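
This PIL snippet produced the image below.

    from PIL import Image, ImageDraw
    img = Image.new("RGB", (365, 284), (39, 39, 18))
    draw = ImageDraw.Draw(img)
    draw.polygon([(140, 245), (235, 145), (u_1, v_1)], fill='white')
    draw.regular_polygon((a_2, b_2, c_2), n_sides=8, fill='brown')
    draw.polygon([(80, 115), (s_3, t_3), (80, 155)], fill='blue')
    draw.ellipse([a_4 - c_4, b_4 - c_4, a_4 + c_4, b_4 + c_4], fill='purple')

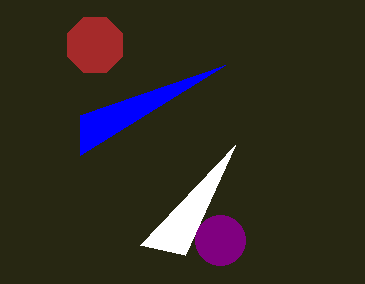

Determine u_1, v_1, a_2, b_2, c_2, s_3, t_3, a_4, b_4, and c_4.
u_1 = 185, v_1 = 255, a_2 = 95, b_2 = 45, c_2 = 30, s_3 = 225, t_3 = 65, a_4 = 220, b_4 = 240, c_4 = 25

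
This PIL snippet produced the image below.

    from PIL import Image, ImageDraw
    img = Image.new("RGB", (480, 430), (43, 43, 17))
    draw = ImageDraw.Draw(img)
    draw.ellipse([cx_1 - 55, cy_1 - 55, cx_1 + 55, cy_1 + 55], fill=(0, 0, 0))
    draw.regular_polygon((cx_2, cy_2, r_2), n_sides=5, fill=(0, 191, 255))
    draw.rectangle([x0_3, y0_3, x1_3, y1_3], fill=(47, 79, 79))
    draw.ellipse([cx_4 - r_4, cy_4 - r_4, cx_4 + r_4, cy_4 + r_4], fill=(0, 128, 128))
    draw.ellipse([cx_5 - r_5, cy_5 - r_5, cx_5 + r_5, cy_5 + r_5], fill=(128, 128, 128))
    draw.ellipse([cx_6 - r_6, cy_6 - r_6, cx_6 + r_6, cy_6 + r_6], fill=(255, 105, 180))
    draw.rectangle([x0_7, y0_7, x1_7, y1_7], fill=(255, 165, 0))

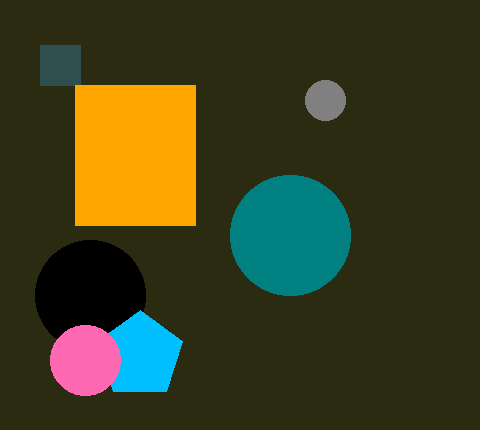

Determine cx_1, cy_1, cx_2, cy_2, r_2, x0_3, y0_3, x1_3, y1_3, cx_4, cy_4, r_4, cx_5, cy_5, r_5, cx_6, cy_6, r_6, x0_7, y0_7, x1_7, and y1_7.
cx_1 = 90
cy_1 = 295
cx_2 = 140
cy_2 = 355
r_2 = 45
x0_3 = 40
y0_3 = 45
x1_3 = 80
y1_3 = 85
cx_4 = 290
cy_4 = 235
r_4 = 60
cx_5 = 325
cy_5 = 100
r_5 = 20
cx_6 = 85
cy_6 = 360
r_6 = 35
x0_7 = 75
y0_7 = 85
x1_7 = 195
y1_7 = 225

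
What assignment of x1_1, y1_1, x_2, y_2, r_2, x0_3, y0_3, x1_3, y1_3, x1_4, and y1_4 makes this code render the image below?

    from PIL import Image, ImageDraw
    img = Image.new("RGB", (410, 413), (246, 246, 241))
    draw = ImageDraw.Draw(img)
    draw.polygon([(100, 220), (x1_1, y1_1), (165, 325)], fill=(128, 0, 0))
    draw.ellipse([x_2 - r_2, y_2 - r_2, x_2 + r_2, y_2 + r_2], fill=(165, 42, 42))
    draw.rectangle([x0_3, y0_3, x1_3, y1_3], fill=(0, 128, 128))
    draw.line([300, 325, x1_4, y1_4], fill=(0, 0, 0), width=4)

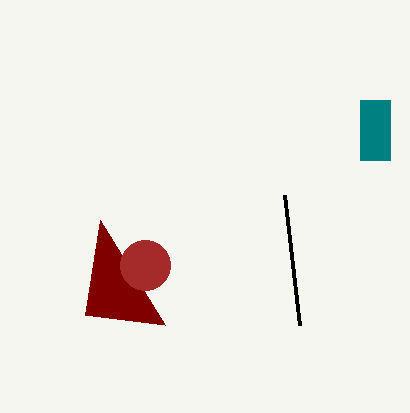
x1_1 = 85
y1_1 = 315
x_2 = 145
y_2 = 265
r_2 = 25
x0_3 = 360
y0_3 = 100
x1_3 = 390
y1_3 = 160
x1_4 = 285
y1_4 = 195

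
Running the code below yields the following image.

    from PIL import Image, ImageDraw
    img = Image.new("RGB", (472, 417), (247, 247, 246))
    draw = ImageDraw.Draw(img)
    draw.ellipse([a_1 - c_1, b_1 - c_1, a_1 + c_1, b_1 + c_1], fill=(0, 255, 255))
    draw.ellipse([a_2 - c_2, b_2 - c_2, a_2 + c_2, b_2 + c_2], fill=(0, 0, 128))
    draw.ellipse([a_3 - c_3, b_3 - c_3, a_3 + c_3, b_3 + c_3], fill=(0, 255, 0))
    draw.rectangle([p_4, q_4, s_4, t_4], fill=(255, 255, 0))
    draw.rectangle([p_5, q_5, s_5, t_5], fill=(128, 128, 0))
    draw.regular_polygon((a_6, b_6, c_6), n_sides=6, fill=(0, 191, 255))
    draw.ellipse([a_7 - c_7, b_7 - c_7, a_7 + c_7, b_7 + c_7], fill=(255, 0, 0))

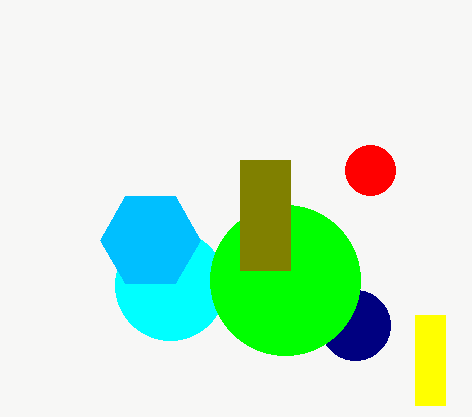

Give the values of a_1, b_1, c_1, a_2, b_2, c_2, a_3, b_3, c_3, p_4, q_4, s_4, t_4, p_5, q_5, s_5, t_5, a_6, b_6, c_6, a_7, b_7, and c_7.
a_1 = 170, b_1 = 285, c_1 = 55, a_2 = 355, b_2 = 325, c_2 = 35, a_3 = 285, b_3 = 280, c_3 = 75, p_4 = 415, q_4 = 315, s_4 = 445, t_4 = 405, p_5 = 240, q_5 = 160, s_5 = 290, t_5 = 270, a_6 = 150, b_6 = 240, c_6 = 50, a_7 = 370, b_7 = 170, c_7 = 25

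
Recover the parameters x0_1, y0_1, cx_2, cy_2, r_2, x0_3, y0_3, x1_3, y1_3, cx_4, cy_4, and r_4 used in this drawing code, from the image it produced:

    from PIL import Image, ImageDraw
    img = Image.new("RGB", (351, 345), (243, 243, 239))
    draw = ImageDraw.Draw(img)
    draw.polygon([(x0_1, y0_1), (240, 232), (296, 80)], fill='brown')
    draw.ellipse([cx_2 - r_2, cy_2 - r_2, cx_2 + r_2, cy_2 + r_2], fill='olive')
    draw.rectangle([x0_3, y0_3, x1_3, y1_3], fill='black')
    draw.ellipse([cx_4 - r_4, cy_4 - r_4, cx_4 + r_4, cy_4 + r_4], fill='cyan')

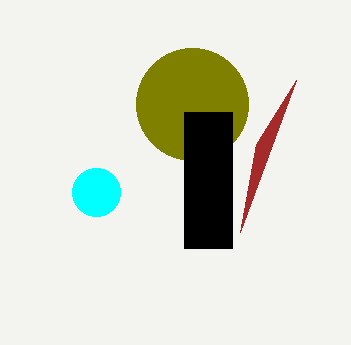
x0_1 = 256, y0_1 = 144, cx_2 = 192, cy_2 = 104, r_2 = 56, x0_3 = 184, y0_3 = 112, x1_3 = 232, y1_3 = 248, cx_4 = 96, cy_4 = 192, r_4 = 24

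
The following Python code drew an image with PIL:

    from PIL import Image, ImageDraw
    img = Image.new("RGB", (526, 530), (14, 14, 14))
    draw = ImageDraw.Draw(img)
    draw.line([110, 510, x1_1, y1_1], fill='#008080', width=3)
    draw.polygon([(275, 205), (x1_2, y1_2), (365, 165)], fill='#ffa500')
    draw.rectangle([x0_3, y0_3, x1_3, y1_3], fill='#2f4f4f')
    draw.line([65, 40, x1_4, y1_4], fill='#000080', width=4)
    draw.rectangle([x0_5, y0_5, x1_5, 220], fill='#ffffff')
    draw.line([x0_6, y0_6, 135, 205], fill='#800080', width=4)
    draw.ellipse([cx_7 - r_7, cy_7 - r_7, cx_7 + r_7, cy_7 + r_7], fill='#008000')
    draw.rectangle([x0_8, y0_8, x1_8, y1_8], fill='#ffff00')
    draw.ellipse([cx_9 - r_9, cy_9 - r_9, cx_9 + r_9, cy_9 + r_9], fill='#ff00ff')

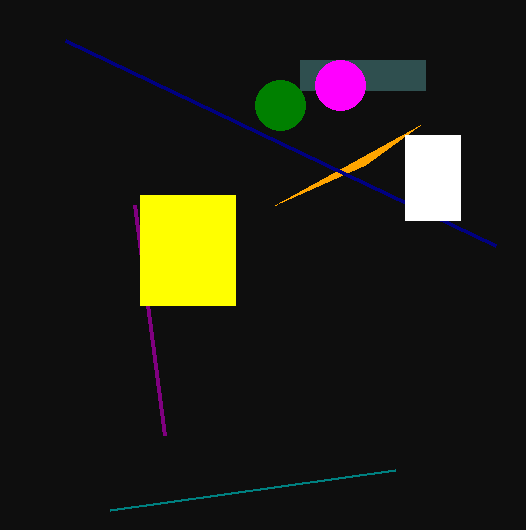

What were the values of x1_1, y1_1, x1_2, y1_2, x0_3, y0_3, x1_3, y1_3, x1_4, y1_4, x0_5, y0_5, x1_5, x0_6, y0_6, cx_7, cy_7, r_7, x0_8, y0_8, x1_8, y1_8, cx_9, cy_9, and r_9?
x1_1 = 395; y1_1 = 470; x1_2 = 420; y1_2 = 125; x0_3 = 300; y0_3 = 60; x1_3 = 425; y1_3 = 90; x1_4 = 495; y1_4 = 245; x0_5 = 405; y0_5 = 135; x1_5 = 460; x0_6 = 165; y0_6 = 435; cx_7 = 280; cy_7 = 105; r_7 = 25; x0_8 = 140; y0_8 = 195; x1_8 = 235; y1_8 = 305; cx_9 = 340; cy_9 = 85; r_9 = 25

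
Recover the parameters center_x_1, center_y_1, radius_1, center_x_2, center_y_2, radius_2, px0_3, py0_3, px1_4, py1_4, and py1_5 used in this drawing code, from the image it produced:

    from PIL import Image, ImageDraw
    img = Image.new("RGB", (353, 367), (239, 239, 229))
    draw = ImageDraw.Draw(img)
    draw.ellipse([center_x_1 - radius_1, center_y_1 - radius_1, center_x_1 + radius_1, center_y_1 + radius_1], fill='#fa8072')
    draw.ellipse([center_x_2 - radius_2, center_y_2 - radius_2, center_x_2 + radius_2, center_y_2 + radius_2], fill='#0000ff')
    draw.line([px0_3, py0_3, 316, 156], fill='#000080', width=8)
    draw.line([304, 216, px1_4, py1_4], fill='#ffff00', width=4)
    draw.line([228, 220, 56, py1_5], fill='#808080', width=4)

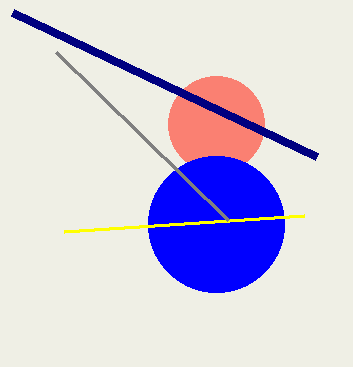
center_x_1 = 216, center_y_1 = 124, radius_1 = 48, center_x_2 = 216, center_y_2 = 224, radius_2 = 68, px0_3 = 12, py0_3 = 12, px1_4 = 64, py1_4 = 232, py1_5 = 52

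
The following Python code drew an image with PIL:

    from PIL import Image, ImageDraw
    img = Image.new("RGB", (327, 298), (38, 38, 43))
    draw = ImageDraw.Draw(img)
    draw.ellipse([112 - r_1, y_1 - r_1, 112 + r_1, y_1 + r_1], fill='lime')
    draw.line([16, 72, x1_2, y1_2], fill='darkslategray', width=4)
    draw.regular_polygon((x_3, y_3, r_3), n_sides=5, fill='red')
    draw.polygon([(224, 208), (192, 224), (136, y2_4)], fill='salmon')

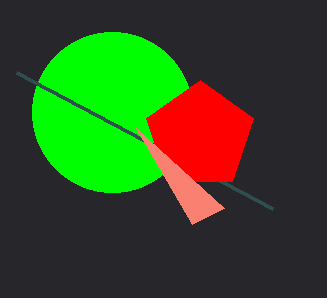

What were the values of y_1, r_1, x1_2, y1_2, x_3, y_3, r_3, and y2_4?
y_1 = 112
r_1 = 80
x1_2 = 272
y1_2 = 208
x_3 = 200
y_3 = 136
r_3 = 56
y2_4 = 128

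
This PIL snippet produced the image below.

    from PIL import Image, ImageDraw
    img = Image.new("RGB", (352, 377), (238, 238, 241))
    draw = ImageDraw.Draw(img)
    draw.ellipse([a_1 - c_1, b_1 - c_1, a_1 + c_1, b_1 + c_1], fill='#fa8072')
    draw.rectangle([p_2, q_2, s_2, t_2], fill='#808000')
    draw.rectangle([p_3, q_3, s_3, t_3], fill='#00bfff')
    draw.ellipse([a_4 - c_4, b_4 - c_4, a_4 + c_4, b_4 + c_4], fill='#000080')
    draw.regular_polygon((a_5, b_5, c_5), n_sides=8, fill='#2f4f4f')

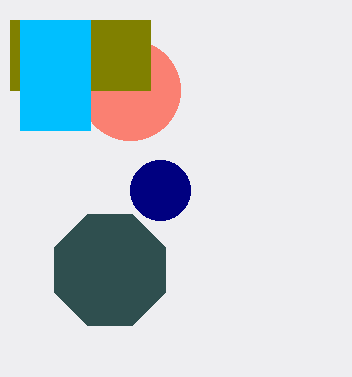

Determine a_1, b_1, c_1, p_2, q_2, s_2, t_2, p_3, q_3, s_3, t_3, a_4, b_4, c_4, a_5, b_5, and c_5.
a_1 = 130
b_1 = 90
c_1 = 50
p_2 = 10
q_2 = 20
s_2 = 150
t_2 = 90
p_3 = 20
q_3 = 20
s_3 = 90
t_3 = 130
a_4 = 160
b_4 = 190
c_4 = 30
a_5 = 110
b_5 = 270
c_5 = 60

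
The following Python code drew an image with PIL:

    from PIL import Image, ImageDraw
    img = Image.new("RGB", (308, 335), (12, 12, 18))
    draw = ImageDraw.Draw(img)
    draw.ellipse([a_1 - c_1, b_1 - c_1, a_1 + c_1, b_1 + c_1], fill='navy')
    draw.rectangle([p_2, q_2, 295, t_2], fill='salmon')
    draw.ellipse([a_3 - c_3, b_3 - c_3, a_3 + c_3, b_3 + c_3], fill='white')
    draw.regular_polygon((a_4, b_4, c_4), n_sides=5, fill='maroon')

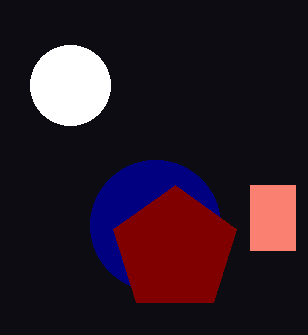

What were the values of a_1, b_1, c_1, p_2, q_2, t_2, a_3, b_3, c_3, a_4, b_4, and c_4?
a_1 = 155, b_1 = 225, c_1 = 65, p_2 = 250, q_2 = 185, t_2 = 250, a_3 = 70, b_3 = 85, c_3 = 40, a_4 = 175, b_4 = 250, c_4 = 65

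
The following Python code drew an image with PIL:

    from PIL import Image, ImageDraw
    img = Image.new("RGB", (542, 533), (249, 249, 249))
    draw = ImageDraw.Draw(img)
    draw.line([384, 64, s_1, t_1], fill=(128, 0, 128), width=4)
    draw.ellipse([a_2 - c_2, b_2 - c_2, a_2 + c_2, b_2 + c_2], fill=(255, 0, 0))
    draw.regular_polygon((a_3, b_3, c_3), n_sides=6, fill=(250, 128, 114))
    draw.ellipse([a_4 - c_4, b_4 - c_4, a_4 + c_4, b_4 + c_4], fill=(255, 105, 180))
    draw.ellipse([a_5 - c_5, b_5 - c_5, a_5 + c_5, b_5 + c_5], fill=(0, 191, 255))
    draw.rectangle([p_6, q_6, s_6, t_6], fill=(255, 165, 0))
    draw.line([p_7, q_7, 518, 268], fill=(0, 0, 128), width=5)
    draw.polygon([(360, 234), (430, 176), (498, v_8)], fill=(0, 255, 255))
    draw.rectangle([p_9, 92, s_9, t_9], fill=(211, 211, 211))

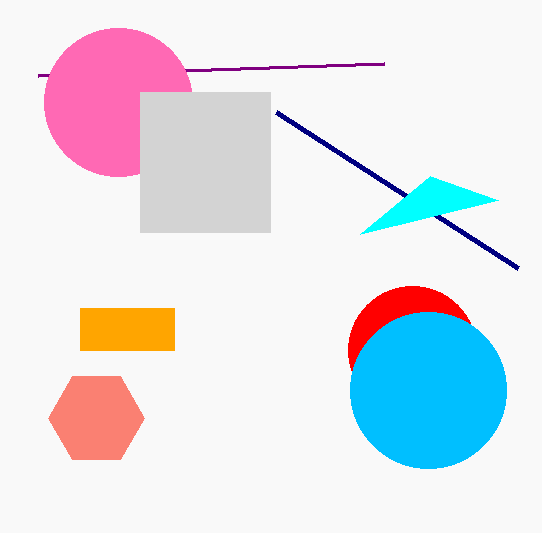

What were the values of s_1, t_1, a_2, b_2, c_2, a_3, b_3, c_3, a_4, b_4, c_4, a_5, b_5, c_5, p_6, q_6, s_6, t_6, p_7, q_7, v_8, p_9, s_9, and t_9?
s_1 = 38
t_1 = 76
a_2 = 412
b_2 = 350
c_2 = 64
a_3 = 96
b_3 = 418
c_3 = 48
a_4 = 118
b_4 = 102
c_4 = 74
a_5 = 428
b_5 = 390
c_5 = 78
p_6 = 80
q_6 = 308
s_6 = 174
t_6 = 350
p_7 = 276
q_7 = 112
v_8 = 200
p_9 = 140
s_9 = 270
t_9 = 232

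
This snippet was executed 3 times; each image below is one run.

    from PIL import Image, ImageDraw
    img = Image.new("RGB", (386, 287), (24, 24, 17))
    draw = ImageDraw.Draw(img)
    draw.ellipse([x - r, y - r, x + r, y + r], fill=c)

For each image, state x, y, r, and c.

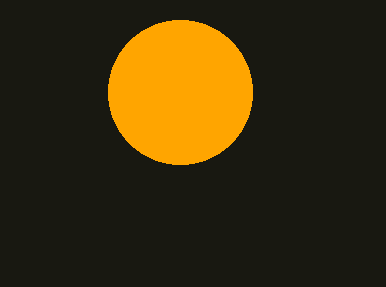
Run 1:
x = 180
y = 92
r = 72
c = 'orange'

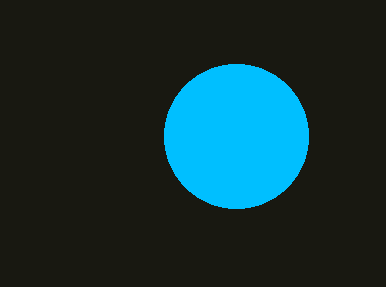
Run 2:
x = 236, y = 136, r = 72, c = 'deepskyblue'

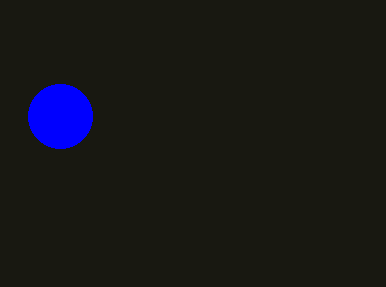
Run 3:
x = 60
y = 116
r = 32
c = 'blue'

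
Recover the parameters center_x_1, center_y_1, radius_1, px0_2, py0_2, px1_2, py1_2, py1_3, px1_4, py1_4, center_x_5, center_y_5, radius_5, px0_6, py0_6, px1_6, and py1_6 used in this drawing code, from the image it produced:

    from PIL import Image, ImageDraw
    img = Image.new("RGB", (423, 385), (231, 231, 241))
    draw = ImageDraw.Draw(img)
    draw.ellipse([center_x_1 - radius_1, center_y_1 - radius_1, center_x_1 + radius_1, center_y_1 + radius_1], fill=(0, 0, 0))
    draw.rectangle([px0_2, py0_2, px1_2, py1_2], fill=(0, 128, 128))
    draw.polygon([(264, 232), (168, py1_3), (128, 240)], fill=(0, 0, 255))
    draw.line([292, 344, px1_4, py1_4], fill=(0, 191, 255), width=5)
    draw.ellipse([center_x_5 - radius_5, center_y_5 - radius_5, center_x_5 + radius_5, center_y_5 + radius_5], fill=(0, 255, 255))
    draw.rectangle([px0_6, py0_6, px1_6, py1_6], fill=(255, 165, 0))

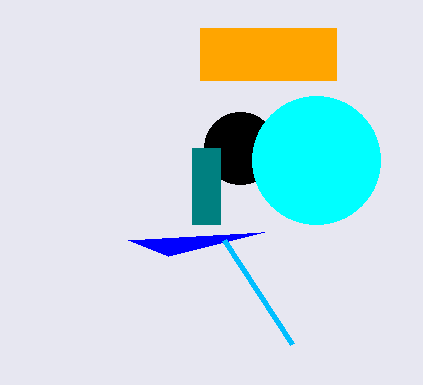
center_x_1 = 240, center_y_1 = 148, radius_1 = 36, px0_2 = 192, py0_2 = 148, px1_2 = 220, py1_2 = 224, py1_3 = 256, px1_4 = 224, py1_4 = 240, center_x_5 = 316, center_y_5 = 160, radius_5 = 64, px0_6 = 200, py0_6 = 28, px1_6 = 336, py1_6 = 80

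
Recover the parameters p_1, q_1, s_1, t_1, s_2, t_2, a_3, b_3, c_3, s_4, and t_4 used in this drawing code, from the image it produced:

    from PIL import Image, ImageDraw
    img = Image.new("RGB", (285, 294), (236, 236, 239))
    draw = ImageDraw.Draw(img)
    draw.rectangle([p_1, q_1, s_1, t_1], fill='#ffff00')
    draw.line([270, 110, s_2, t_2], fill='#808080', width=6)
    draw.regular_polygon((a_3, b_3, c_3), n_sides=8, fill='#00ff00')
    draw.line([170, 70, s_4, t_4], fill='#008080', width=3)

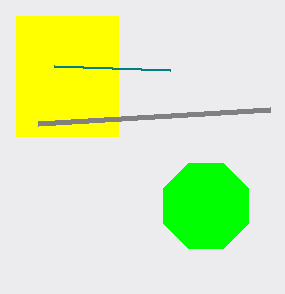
p_1 = 16, q_1 = 16, s_1 = 118, t_1 = 136, s_2 = 38, t_2 = 124, a_3 = 206, b_3 = 206, c_3 = 46, s_4 = 54, t_4 = 66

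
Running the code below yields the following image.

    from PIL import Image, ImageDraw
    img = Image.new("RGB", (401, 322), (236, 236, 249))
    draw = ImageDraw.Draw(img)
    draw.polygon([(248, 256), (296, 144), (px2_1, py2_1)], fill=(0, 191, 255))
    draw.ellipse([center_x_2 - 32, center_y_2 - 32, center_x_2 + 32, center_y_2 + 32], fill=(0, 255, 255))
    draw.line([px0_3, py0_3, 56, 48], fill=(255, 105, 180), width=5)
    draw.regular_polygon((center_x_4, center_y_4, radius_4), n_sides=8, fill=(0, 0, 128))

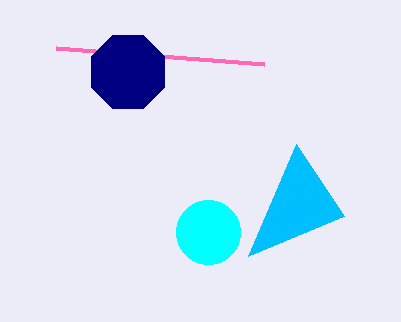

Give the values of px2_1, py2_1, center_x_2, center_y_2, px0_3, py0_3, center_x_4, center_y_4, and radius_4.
px2_1 = 344, py2_1 = 216, center_x_2 = 208, center_y_2 = 232, px0_3 = 264, py0_3 = 64, center_x_4 = 128, center_y_4 = 72, radius_4 = 40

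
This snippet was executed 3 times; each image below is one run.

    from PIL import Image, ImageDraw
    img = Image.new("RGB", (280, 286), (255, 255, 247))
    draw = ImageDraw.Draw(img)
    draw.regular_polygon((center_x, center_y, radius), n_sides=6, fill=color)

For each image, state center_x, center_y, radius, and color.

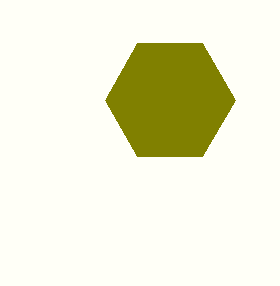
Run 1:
center_x = 170; center_y = 100; radius = 65; color = 'olive'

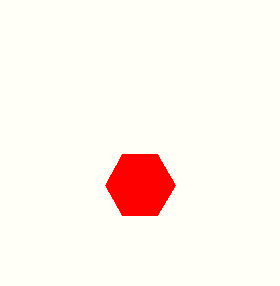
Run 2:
center_x = 140; center_y = 185; radius = 35; color = 'red'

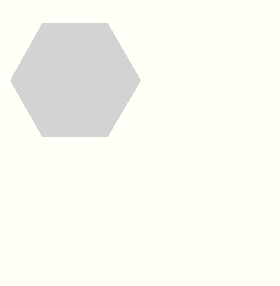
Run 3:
center_x = 75; center_y = 80; radius = 65; color = 'lightgray'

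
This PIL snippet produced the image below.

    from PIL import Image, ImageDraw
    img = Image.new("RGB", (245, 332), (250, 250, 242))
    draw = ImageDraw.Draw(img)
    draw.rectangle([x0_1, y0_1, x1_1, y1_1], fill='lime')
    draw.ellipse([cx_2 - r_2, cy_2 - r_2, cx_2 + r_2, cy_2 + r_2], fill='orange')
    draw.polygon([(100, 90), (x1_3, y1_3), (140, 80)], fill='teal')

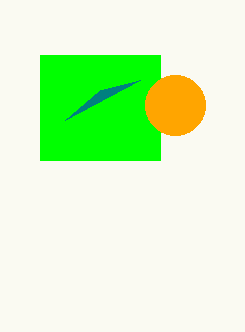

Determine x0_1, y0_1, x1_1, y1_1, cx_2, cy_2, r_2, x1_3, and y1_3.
x0_1 = 40; y0_1 = 55; x1_1 = 160; y1_1 = 160; cx_2 = 175; cy_2 = 105; r_2 = 30; x1_3 = 65; y1_3 = 120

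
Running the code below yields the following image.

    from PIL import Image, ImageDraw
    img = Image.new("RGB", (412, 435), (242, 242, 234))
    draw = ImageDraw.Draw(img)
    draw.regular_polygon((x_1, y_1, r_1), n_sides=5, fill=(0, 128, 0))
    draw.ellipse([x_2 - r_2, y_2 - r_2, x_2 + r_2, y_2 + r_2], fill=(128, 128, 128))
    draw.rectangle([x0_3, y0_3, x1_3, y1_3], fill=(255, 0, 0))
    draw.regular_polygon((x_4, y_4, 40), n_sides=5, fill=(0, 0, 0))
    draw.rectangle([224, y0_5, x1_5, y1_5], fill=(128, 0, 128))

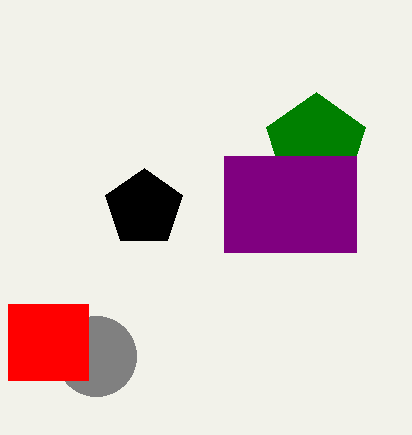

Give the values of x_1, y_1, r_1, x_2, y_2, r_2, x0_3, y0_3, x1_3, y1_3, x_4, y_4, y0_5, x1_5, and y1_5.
x_1 = 316
y_1 = 144
r_1 = 52
x_2 = 96
y_2 = 356
r_2 = 40
x0_3 = 8
y0_3 = 304
x1_3 = 88
y1_3 = 380
x_4 = 144
y_4 = 208
y0_5 = 156
x1_5 = 356
y1_5 = 252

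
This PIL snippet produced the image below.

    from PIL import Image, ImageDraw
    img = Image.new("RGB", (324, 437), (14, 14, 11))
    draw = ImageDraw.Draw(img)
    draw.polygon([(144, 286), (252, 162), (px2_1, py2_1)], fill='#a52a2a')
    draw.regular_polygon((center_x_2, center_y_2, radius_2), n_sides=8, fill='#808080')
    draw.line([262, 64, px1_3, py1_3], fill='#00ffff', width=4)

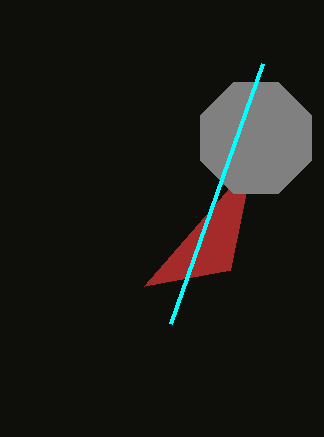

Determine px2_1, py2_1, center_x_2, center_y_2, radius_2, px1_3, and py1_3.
px2_1 = 230
py2_1 = 270
center_x_2 = 256
center_y_2 = 138
radius_2 = 60
px1_3 = 170
py1_3 = 324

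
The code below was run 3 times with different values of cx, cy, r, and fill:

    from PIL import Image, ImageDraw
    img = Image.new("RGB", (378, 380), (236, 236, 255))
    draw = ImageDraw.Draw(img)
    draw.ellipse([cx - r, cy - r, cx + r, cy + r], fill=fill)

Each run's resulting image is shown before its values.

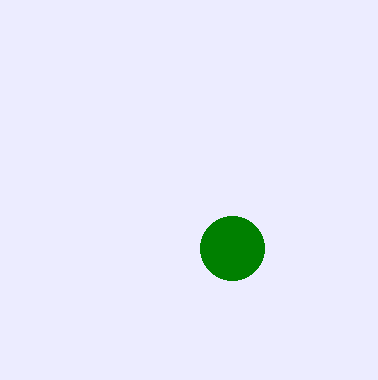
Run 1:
cx = 232; cy = 248; r = 32; fill = 'green'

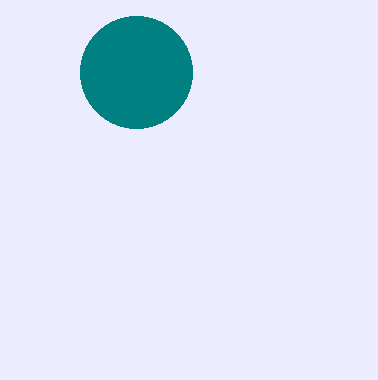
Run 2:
cx = 136; cy = 72; r = 56; fill = 'teal'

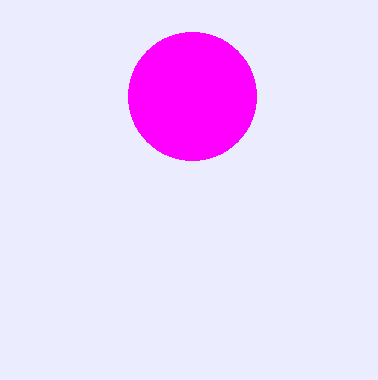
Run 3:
cx = 192
cy = 96
r = 64
fill = 'magenta'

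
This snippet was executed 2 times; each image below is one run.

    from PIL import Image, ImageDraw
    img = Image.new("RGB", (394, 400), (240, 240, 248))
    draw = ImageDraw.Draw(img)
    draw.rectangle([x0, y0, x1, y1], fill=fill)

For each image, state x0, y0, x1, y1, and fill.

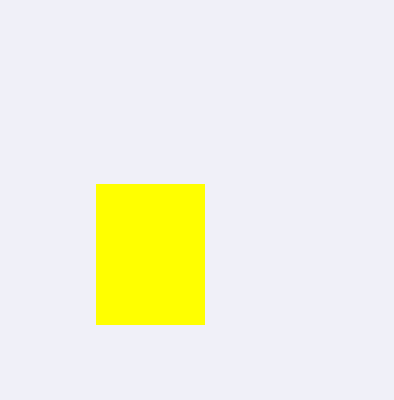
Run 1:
x0 = 96, y0 = 184, x1 = 204, y1 = 324, fill = 'yellow'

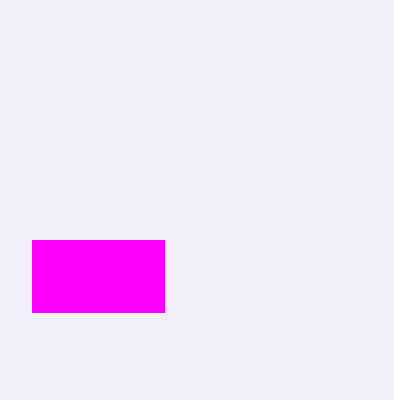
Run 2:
x0 = 32
y0 = 240
x1 = 164
y1 = 312
fill = 'magenta'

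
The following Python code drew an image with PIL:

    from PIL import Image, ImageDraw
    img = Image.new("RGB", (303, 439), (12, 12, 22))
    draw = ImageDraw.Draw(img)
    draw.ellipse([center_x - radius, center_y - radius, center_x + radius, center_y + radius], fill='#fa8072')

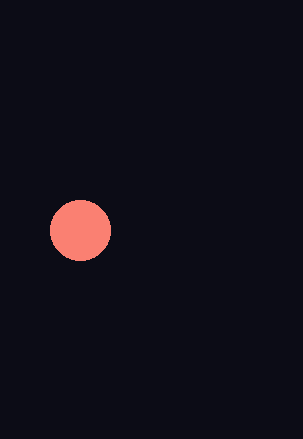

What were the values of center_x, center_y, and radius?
center_x = 80, center_y = 230, radius = 30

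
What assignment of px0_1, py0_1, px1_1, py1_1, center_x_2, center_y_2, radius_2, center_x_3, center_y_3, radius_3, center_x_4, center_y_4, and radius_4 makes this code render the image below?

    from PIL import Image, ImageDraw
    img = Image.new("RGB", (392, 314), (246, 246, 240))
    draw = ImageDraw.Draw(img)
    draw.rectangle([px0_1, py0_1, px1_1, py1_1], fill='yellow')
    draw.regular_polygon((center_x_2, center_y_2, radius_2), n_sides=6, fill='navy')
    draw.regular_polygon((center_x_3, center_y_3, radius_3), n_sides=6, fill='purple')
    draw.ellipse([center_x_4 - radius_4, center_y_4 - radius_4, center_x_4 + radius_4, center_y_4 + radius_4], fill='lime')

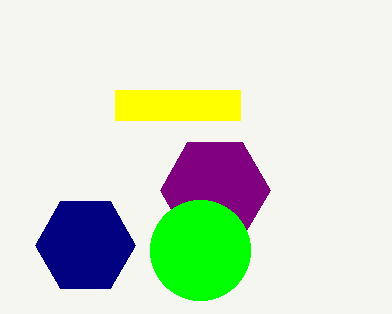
px0_1 = 115, py0_1 = 90, px1_1 = 240, py1_1 = 120, center_x_2 = 85, center_y_2 = 245, radius_2 = 50, center_x_3 = 215, center_y_3 = 190, radius_3 = 55, center_x_4 = 200, center_y_4 = 250, radius_4 = 50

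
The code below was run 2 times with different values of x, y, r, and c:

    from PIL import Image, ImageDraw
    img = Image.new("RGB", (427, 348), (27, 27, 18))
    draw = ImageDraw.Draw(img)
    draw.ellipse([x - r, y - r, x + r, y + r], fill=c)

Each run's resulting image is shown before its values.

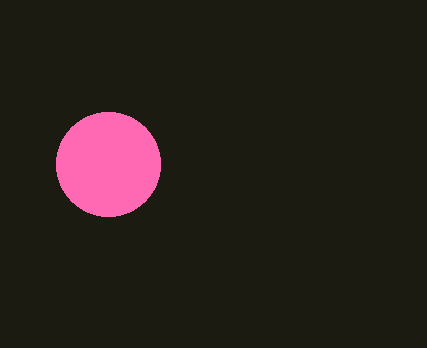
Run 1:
x = 108, y = 164, r = 52, c = 'hotpink'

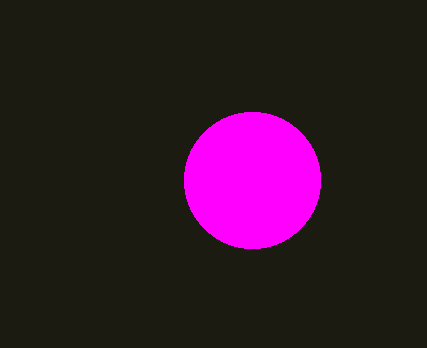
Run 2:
x = 252, y = 180, r = 68, c = 'magenta'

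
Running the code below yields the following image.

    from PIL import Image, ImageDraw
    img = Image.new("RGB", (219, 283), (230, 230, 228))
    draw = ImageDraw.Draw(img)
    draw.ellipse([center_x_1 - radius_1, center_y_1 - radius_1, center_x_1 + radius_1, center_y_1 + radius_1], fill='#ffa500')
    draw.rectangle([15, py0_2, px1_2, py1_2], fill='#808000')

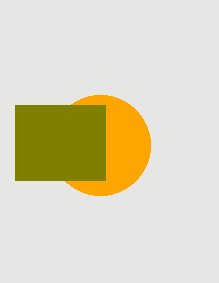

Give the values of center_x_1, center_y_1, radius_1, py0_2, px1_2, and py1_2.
center_x_1 = 100, center_y_1 = 145, radius_1 = 50, py0_2 = 105, px1_2 = 105, py1_2 = 180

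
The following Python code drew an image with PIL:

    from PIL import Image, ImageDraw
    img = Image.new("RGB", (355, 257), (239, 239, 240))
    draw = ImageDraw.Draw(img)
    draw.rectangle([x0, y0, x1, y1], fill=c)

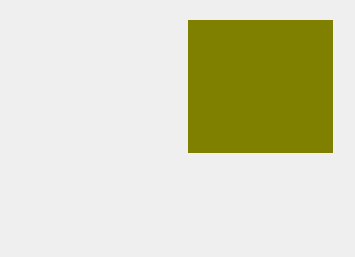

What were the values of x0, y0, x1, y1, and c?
x0 = 188; y0 = 20; x1 = 332; y1 = 152; c = 'olive'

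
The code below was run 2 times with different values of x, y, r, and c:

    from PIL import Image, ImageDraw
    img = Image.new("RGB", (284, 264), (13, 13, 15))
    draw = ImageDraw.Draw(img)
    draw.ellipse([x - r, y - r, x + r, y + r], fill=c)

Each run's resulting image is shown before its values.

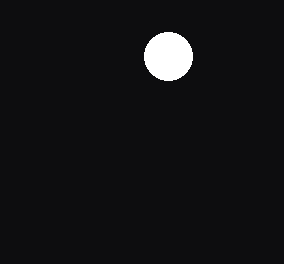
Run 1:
x = 168
y = 56
r = 24
c = 'white'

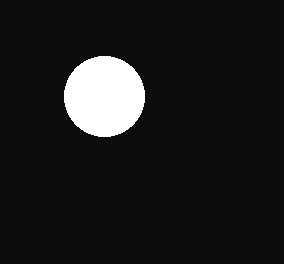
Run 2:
x = 104
y = 96
r = 40
c = 'white'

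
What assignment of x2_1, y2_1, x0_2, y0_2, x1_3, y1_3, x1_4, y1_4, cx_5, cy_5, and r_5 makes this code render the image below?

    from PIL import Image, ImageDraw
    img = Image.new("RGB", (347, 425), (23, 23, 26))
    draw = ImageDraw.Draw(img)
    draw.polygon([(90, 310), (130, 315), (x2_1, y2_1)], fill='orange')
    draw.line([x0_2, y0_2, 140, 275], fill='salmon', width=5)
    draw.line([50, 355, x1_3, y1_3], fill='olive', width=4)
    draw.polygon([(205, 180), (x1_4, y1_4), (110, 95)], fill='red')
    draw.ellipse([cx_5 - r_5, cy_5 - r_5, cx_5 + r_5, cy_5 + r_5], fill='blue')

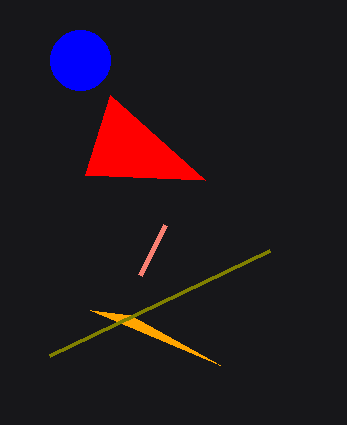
x2_1 = 220, y2_1 = 365, x0_2 = 165, y0_2 = 225, x1_3 = 270, y1_3 = 250, x1_4 = 85, y1_4 = 175, cx_5 = 80, cy_5 = 60, r_5 = 30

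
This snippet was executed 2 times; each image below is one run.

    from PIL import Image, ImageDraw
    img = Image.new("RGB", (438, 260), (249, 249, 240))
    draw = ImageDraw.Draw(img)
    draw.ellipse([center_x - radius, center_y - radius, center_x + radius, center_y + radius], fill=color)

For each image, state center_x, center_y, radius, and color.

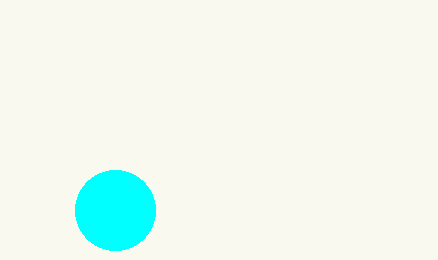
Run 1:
center_x = 115, center_y = 210, radius = 40, color = 'cyan'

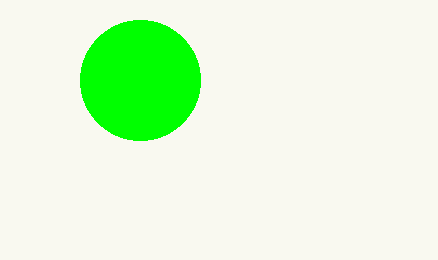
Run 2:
center_x = 140
center_y = 80
radius = 60
color = 'lime'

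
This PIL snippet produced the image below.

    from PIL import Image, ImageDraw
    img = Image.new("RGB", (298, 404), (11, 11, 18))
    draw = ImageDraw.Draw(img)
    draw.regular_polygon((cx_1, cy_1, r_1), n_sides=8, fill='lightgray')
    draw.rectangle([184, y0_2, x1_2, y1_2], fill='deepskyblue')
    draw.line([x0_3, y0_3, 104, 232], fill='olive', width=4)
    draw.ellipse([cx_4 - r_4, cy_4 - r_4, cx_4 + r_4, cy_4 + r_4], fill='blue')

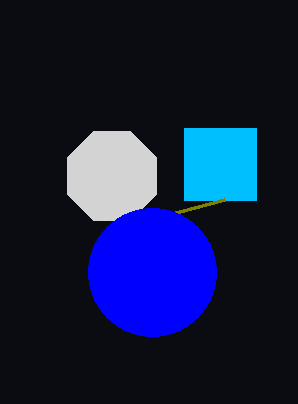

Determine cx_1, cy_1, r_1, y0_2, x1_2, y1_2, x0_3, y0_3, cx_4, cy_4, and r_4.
cx_1 = 112
cy_1 = 176
r_1 = 48
y0_2 = 128
x1_2 = 256
y1_2 = 200
x0_3 = 224
y0_3 = 200
cx_4 = 152
cy_4 = 272
r_4 = 64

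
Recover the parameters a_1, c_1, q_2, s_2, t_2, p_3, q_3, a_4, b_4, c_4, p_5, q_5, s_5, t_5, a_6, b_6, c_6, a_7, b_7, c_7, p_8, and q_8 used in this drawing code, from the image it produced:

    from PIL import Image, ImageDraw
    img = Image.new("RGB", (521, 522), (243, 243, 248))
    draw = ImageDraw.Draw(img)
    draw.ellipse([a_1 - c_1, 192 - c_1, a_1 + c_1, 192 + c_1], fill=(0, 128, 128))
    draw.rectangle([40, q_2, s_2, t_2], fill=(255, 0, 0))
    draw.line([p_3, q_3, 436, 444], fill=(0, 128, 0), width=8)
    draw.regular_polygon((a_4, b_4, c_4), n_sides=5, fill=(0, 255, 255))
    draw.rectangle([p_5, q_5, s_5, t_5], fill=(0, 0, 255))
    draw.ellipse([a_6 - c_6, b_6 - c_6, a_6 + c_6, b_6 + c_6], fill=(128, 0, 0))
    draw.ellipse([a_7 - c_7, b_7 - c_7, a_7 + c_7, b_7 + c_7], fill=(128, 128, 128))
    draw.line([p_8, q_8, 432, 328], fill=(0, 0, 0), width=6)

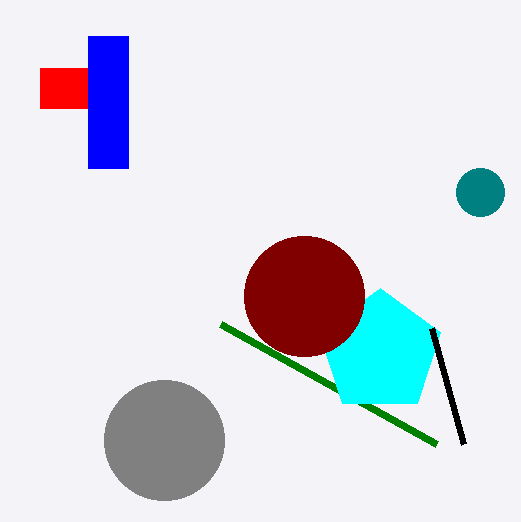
a_1 = 480
c_1 = 24
q_2 = 68
s_2 = 88
t_2 = 108
p_3 = 220
q_3 = 324
a_4 = 380
b_4 = 352
c_4 = 64
p_5 = 88
q_5 = 36
s_5 = 128
t_5 = 168
a_6 = 304
b_6 = 296
c_6 = 60
a_7 = 164
b_7 = 440
c_7 = 60
p_8 = 464
q_8 = 444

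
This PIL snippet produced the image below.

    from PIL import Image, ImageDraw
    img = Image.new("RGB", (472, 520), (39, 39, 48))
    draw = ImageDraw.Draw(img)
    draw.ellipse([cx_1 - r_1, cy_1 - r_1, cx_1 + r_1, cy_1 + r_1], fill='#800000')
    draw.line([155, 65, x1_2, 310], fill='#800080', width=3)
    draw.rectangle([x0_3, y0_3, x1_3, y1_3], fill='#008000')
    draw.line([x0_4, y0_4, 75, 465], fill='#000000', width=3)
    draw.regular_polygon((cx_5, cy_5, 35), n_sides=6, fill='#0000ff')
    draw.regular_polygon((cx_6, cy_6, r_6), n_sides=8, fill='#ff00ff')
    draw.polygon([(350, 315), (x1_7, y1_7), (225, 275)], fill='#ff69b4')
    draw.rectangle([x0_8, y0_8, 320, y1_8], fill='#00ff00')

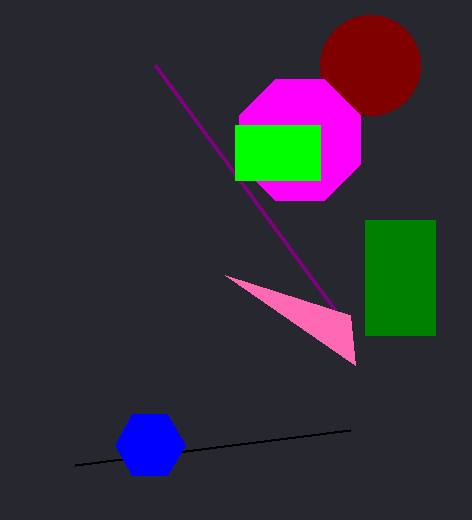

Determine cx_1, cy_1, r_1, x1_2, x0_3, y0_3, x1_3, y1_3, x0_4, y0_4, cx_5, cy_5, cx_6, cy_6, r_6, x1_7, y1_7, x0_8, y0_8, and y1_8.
cx_1 = 370, cy_1 = 65, r_1 = 50, x1_2 = 335, x0_3 = 365, y0_3 = 220, x1_3 = 435, y1_3 = 335, x0_4 = 350, y0_4 = 430, cx_5 = 150, cy_5 = 445, cx_6 = 300, cy_6 = 140, r_6 = 65, x1_7 = 355, y1_7 = 365, x0_8 = 235, y0_8 = 125, y1_8 = 180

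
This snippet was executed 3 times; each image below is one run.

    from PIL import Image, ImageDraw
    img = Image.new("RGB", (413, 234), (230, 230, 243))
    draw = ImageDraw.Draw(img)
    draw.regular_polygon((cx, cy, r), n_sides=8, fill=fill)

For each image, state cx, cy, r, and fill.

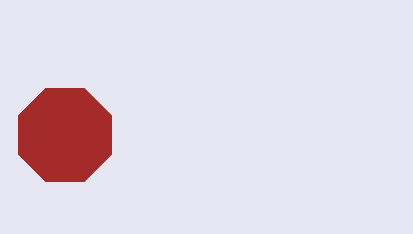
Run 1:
cx = 65
cy = 135
r = 50
fill = 'brown'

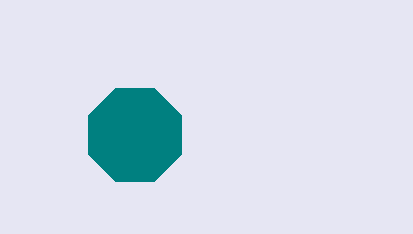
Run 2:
cx = 135, cy = 135, r = 50, fill = 'teal'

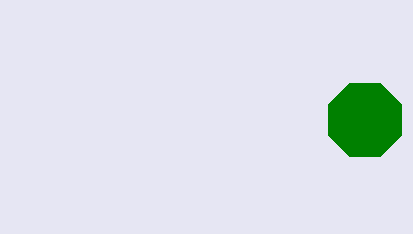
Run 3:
cx = 365
cy = 120
r = 40
fill = 'green'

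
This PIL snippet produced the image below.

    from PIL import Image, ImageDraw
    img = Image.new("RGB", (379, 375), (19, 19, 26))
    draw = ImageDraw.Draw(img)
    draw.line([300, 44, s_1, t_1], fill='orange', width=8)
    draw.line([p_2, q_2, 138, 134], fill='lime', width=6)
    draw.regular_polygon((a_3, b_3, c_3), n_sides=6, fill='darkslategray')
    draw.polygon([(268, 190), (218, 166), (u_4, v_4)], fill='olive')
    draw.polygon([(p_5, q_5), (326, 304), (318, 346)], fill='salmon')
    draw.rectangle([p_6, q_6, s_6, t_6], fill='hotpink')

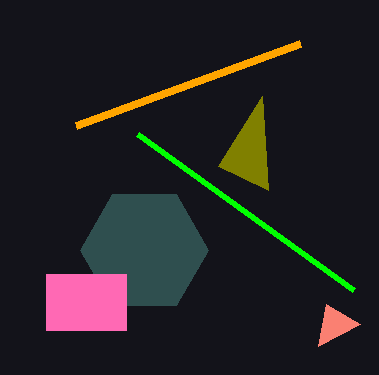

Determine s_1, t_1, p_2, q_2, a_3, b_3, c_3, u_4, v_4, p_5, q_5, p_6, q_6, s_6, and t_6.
s_1 = 76
t_1 = 126
p_2 = 354
q_2 = 290
a_3 = 144
b_3 = 250
c_3 = 64
u_4 = 262
v_4 = 96
p_5 = 360
q_5 = 324
p_6 = 46
q_6 = 274
s_6 = 126
t_6 = 330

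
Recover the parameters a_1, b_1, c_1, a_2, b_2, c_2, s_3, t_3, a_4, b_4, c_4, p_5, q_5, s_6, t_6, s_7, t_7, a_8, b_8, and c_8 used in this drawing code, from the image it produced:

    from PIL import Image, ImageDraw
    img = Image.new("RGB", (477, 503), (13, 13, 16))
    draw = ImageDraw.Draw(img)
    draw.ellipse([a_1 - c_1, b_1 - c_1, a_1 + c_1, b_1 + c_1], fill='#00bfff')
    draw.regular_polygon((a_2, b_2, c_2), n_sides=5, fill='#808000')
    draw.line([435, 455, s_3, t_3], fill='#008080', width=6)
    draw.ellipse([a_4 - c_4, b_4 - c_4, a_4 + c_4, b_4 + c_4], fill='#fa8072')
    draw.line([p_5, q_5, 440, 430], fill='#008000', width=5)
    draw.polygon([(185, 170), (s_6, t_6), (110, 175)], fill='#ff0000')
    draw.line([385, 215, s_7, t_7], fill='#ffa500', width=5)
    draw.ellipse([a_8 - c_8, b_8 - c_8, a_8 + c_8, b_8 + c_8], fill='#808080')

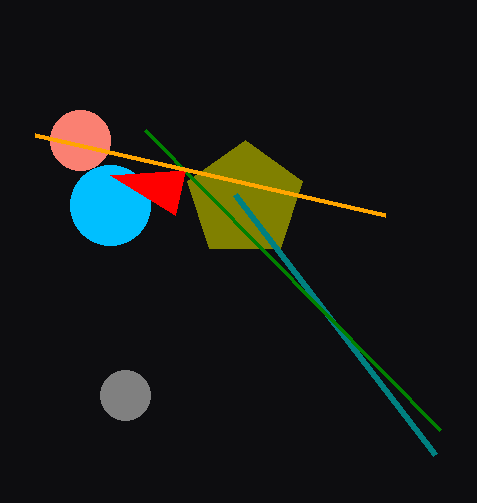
a_1 = 110
b_1 = 205
c_1 = 40
a_2 = 245
b_2 = 200
c_2 = 60
s_3 = 235
t_3 = 195
a_4 = 80
b_4 = 140
c_4 = 30
p_5 = 145
q_5 = 130
s_6 = 175
t_6 = 215
s_7 = 35
t_7 = 135
a_8 = 125
b_8 = 395
c_8 = 25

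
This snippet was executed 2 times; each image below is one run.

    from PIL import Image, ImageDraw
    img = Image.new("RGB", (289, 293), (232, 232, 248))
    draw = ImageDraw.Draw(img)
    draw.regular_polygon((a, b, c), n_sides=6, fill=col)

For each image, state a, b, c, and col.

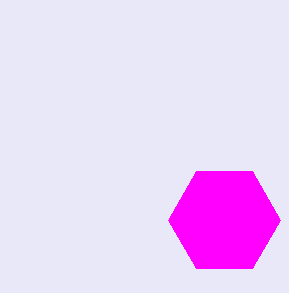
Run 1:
a = 224
b = 220
c = 56
col = 'magenta'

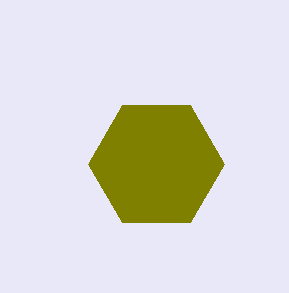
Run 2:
a = 156; b = 164; c = 68; col = 'olive'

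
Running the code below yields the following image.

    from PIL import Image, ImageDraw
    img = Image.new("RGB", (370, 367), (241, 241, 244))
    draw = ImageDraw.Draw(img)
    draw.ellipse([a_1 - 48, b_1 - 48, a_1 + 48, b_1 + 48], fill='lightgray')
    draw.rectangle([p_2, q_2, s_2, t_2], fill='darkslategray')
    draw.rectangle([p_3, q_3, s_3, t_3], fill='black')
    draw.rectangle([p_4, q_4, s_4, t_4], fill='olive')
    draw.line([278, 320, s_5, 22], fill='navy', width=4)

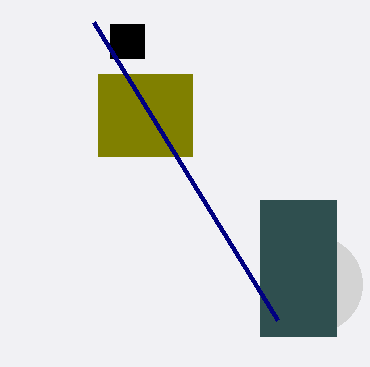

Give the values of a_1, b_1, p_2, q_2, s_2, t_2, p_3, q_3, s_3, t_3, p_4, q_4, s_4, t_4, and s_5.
a_1 = 314
b_1 = 284
p_2 = 260
q_2 = 200
s_2 = 336
t_2 = 336
p_3 = 110
q_3 = 24
s_3 = 144
t_3 = 58
p_4 = 98
q_4 = 74
s_4 = 192
t_4 = 156
s_5 = 94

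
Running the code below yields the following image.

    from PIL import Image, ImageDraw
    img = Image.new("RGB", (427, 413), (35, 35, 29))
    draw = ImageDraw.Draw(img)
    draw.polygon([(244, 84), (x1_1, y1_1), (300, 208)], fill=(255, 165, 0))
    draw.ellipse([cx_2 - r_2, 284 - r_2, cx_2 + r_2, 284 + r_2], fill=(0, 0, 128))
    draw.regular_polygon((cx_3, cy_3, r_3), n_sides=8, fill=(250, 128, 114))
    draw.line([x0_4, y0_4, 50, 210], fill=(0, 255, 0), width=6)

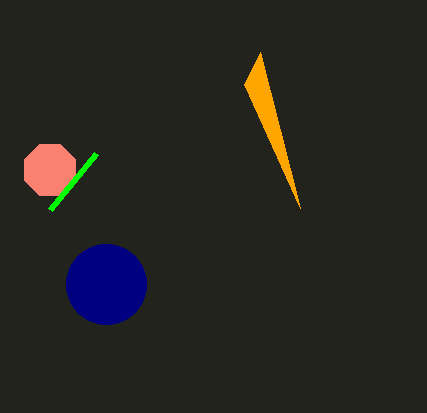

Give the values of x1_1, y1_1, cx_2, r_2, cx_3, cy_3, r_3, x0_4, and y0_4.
x1_1 = 260; y1_1 = 52; cx_2 = 106; r_2 = 40; cx_3 = 50; cy_3 = 170; r_3 = 28; x0_4 = 96; y0_4 = 154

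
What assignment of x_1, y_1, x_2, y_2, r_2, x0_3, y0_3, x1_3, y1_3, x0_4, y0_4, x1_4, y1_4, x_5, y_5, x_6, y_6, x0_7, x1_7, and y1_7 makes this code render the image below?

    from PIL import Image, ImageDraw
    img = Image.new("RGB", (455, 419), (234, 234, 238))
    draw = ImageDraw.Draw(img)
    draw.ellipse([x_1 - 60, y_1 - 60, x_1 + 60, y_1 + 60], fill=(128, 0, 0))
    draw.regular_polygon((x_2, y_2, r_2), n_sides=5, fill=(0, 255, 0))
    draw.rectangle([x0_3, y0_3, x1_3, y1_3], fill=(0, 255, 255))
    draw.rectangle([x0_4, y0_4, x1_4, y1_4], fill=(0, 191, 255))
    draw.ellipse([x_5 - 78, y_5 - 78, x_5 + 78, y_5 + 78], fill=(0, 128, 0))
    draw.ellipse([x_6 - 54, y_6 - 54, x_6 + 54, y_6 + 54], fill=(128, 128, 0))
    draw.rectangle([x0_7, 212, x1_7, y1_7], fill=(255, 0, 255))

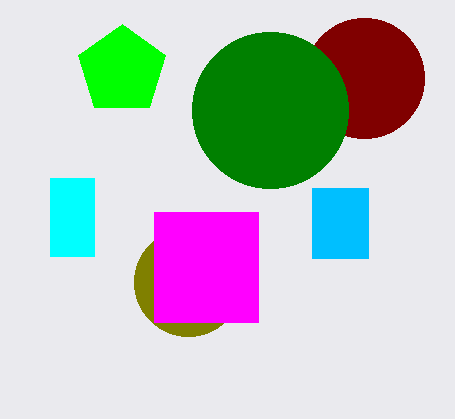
x_1 = 364; y_1 = 78; x_2 = 122; y_2 = 70; r_2 = 46; x0_3 = 50; y0_3 = 178; x1_3 = 94; y1_3 = 256; x0_4 = 312; y0_4 = 188; x1_4 = 368; y1_4 = 258; x_5 = 270; y_5 = 110; x_6 = 188; y_6 = 282; x0_7 = 154; x1_7 = 258; y1_7 = 322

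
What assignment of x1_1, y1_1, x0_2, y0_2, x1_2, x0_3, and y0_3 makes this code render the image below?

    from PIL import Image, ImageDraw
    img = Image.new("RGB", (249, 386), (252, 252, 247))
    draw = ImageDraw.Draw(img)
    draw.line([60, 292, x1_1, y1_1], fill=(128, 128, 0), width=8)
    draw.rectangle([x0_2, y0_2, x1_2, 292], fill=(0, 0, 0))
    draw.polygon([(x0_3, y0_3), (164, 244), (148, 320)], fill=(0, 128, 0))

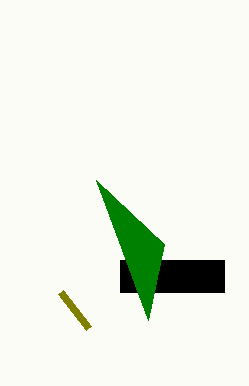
x1_1 = 88
y1_1 = 328
x0_2 = 120
y0_2 = 260
x1_2 = 224
x0_3 = 96
y0_3 = 180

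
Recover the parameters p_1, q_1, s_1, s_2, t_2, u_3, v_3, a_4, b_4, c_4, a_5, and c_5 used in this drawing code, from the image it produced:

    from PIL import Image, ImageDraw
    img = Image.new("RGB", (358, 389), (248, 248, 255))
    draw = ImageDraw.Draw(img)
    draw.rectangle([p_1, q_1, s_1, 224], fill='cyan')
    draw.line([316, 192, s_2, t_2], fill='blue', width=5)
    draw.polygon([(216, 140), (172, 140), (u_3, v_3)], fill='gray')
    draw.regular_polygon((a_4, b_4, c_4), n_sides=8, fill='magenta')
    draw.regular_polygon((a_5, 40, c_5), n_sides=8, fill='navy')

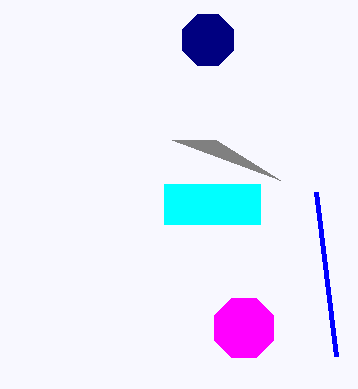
p_1 = 164, q_1 = 184, s_1 = 260, s_2 = 336, t_2 = 356, u_3 = 280, v_3 = 180, a_4 = 244, b_4 = 328, c_4 = 32, a_5 = 208, c_5 = 28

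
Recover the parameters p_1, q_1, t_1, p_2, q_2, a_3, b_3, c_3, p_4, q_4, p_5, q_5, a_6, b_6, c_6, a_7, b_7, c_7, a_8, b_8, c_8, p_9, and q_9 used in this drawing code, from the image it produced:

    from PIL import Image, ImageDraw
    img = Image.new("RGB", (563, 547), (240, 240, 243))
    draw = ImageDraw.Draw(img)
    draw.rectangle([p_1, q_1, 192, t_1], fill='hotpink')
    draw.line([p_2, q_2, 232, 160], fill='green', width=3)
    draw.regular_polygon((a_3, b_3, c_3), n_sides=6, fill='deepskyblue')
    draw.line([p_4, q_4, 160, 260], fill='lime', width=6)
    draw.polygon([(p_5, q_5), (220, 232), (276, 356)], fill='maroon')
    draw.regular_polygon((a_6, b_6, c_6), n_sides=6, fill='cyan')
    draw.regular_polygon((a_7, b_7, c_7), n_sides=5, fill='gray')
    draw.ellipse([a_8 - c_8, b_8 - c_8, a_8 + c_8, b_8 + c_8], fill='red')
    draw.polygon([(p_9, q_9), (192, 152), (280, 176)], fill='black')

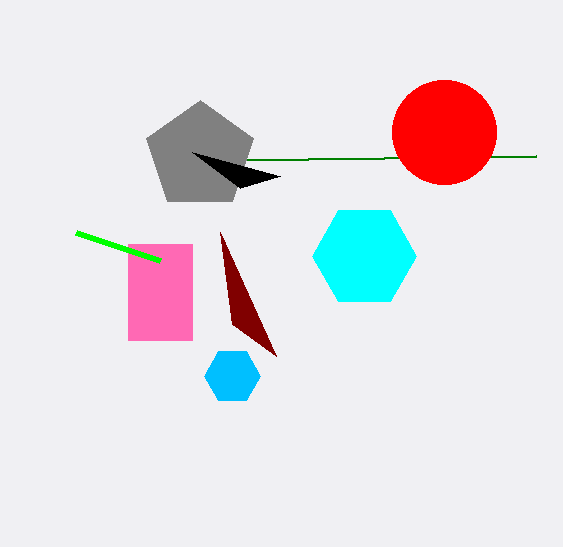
p_1 = 128; q_1 = 244; t_1 = 340; p_2 = 536; q_2 = 156; a_3 = 232; b_3 = 376; c_3 = 28; p_4 = 76; q_4 = 232; p_5 = 232; q_5 = 324; a_6 = 364; b_6 = 256; c_6 = 52; a_7 = 200; b_7 = 156; c_7 = 56; a_8 = 444; b_8 = 132; c_8 = 52; p_9 = 240; q_9 = 188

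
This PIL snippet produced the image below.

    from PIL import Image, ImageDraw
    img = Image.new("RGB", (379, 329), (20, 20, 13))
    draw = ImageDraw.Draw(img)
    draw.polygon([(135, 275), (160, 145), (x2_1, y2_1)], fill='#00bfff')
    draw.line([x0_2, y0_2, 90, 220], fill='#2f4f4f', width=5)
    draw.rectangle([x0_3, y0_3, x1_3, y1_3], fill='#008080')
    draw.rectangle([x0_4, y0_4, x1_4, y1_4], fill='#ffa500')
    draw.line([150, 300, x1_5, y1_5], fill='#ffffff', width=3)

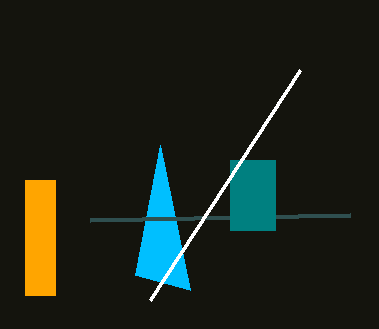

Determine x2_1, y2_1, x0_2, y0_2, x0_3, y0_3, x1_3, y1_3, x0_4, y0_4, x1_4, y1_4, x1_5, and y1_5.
x2_1 = 190
y2_1 = 290
x0_2 = 350
y0_2 = 215
x0_3 = 230
y0_3 = 160
x1_3 = 275
y1_3 = 230
x0_4 = 25
y0_4 = 180
x1_4 = 55
y1_4 = 295
x1_5 = 300
y1_5 = 70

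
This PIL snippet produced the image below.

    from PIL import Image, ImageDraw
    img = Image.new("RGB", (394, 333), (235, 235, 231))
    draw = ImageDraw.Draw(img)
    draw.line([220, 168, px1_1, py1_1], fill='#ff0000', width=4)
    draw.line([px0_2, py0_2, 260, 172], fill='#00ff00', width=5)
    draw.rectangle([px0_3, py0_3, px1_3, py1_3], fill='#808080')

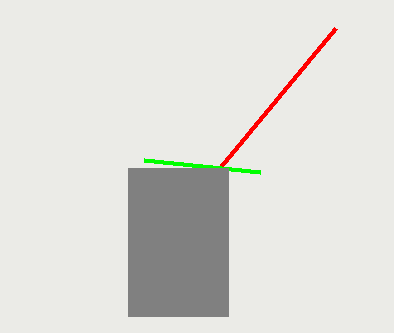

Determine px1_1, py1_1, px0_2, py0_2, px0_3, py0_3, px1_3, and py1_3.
px1_1 = 336, py1_1 = 28, px0_2 = 144, py0_2 = 160, px0_3 = 128, py0_3 = 168, px1_3 = 228, py1_3 = 316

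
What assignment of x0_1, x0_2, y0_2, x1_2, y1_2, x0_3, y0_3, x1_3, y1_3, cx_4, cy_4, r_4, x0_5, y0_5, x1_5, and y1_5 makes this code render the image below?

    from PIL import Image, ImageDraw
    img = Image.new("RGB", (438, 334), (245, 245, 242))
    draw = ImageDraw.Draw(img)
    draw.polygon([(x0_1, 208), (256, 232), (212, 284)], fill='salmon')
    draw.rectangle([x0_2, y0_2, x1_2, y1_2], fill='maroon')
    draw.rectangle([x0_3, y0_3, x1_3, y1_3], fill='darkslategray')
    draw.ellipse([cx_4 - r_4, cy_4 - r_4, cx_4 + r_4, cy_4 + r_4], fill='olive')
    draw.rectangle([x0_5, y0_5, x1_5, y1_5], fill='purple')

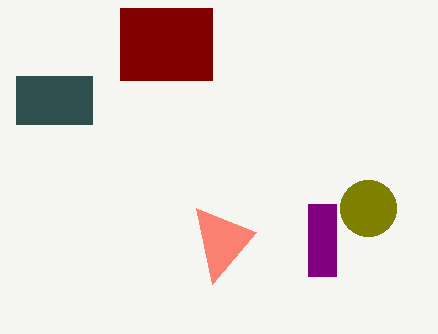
x0_1 = 196
x0_2 = 120
y0_2 = 8
x1_2 = 212
y1_2 = 80
x0_3 = 16
y0_3 = 76
x1_3 = 92
y1_3 = 124
cx_4 = 368
cy_4 = 208
r_4 = 28
x0_5 = 308
y0_5 = 204
x1_5 = 336
y1_5 = 276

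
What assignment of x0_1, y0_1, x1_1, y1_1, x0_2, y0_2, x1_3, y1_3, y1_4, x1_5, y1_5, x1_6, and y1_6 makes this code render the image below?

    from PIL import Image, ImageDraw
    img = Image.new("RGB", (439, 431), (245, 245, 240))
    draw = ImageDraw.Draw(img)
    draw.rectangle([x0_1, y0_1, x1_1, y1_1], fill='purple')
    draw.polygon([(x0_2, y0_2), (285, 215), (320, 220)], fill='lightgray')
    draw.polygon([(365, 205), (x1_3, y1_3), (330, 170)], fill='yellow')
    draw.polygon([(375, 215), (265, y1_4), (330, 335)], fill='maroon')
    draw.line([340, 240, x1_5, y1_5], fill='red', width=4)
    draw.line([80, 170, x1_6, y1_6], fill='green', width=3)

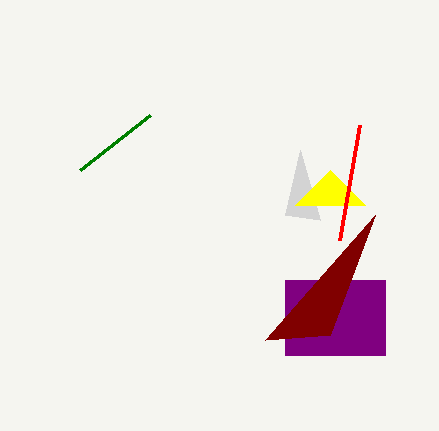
x0_1 = 285, y0_1 = 280, x1_1 = 385, y1_1 = 355, x0_2 = 300, y0_2 = 150, x1_3 = 295, y1_3 = 205, y1_4 = 340, x1_5 = 360, y1_5 = 125, x1_6 = 150, y1_6 = 115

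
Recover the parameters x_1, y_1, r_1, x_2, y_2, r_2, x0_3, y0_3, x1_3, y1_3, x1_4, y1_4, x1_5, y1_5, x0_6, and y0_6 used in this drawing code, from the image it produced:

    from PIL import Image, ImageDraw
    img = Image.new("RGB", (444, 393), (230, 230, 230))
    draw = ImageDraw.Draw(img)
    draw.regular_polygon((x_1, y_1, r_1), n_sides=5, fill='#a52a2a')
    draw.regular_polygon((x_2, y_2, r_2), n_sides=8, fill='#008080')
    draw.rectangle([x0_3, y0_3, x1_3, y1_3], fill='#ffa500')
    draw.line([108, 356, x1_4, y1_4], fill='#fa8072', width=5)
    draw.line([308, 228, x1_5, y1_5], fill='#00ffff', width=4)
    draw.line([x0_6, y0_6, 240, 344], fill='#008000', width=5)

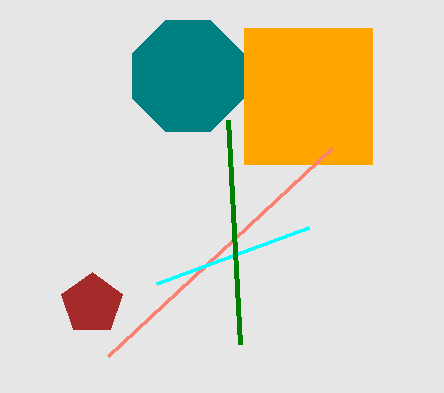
x_1 = 92, y_1 = 304, r_1 = 32, x_2 = 188, y_2 = 76, r_2 = 60, x0_3 = 244, y0_3 = 28, x1_3 = 372, y1_3 = 164, x1_4 = 332, y1_4 = 148, x1_5 = 156, y1_5 = 284, x0_6 = 228, y0_6 = 120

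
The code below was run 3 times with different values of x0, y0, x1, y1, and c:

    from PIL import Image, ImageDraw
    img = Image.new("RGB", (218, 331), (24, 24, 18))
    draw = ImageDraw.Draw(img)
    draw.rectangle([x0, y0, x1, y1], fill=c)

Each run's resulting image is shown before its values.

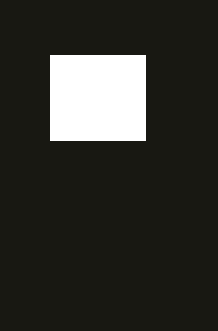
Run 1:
x0 = 50; y0 = 55; x1 = 145; y1 = 140; c = 'white'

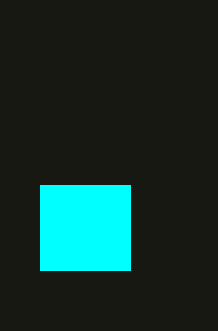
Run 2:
x0 = 40
y0 = 185
x1 = 130
y1 = 270
c = 'cyan'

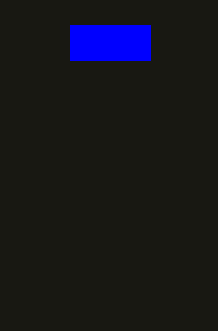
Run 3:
x0 = 70
y0 = 25
x1 = 150
y1 = 60
c = 'blue'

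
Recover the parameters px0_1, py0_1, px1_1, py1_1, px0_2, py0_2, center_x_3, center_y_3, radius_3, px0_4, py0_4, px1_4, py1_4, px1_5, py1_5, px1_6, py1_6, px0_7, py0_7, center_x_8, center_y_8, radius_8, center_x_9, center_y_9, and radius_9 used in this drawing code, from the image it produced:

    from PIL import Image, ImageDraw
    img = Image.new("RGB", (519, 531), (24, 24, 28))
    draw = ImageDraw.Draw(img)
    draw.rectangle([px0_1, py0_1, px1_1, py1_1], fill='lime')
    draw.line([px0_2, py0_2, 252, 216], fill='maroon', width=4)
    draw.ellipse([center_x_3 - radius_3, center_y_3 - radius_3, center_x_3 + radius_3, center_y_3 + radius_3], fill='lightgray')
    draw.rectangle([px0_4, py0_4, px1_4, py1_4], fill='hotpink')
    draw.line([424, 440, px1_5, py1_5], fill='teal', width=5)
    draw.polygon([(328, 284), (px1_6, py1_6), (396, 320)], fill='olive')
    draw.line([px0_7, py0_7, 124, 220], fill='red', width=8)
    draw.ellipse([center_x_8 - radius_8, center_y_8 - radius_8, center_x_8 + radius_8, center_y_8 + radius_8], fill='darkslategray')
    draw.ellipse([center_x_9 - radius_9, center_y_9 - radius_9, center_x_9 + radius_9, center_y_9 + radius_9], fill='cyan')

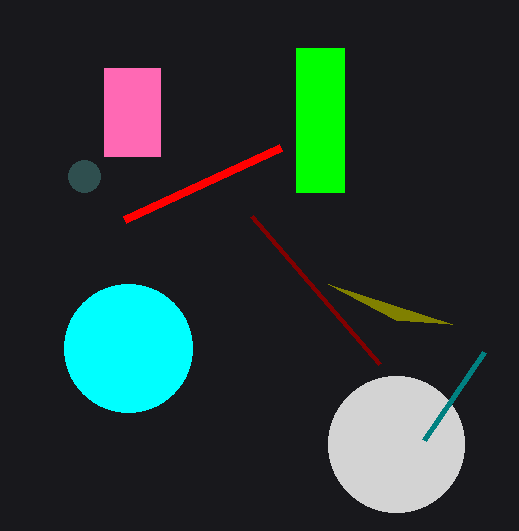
px0_1 = 296, py0_1 = 48, px1_1 = 344, py1_1 = 192, px0_2 = 380, py0_2 = 364, center_x_3 = 396, center_y_3 = 444, radius_3 = 68, px0_4 = 104, py0_4 = 68, px1_4 = 160, py1_4 = 156, px1_5 = 484, py1_5 = 352, px1_6 = 452, py1_6 = 324, px0_7 = 280, py0_7 = 148, center_x_8 = 84, center_y_8 = 176, radius_8 = 16, center_x_9 = 128, center_y_9 = 348, radius_9 = 64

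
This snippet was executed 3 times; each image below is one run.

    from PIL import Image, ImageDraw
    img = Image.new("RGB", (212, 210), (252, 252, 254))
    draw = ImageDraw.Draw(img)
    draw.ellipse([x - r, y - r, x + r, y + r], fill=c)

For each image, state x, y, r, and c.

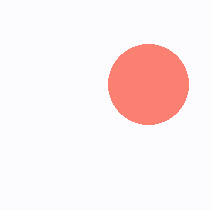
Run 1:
x = 148
y = 84
r = 40
c = 'salmon'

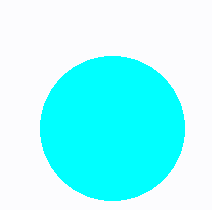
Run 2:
x = 112; y = 128; r = 72; c = 'cyan'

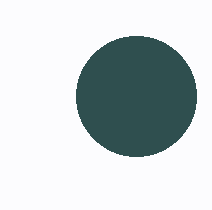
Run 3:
x = 136, y = 96, r = 60, c = 'darkslategray'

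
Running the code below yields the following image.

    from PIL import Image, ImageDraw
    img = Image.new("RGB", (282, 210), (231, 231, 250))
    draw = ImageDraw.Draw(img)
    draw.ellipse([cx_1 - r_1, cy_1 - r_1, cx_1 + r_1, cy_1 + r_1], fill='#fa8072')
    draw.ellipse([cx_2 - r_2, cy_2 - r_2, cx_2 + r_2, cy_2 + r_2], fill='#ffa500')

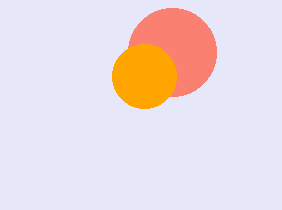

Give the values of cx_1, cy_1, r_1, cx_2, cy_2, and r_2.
cx_1 = 172
cy_1 = 52
r_1 = 44
cx_2 = 144
cy_2 = 76
r_2 = 32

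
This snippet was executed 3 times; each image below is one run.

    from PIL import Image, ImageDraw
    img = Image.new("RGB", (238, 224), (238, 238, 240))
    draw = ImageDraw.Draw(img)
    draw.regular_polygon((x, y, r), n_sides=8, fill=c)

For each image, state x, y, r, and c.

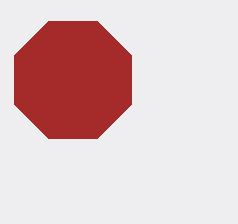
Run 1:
x = 73, y = 80, r = 63, c = 'brown'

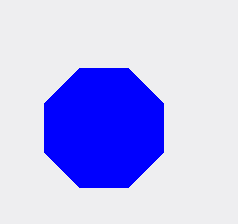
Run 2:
x = 104; y = 128; r = 64; c = 'blue'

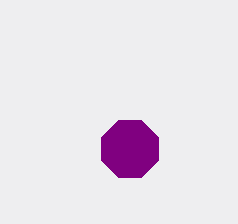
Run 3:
x = 130; y = 149; r = 31; c = 'purple'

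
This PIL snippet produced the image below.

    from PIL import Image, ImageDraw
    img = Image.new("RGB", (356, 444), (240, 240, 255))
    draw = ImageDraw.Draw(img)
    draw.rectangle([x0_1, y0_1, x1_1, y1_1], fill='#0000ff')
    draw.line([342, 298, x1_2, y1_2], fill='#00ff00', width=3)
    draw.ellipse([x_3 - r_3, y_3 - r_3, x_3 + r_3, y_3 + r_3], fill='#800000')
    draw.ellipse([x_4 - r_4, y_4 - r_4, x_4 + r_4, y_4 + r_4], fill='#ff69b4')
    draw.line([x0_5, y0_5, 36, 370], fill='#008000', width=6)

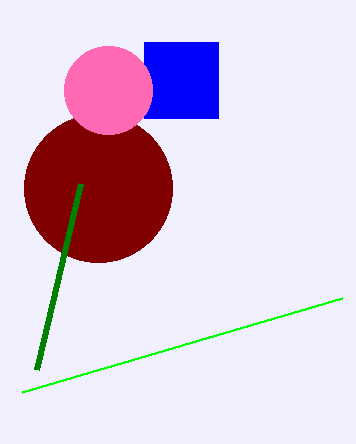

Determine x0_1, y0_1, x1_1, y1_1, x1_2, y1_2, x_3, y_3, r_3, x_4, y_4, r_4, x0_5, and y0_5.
x0_1 = 144
y0_1 = 42
x1_1 = 218
y1_1 = 118
x1_2 = 22
y1_2 = 392
x_3 = 98
y_3 = 188
r_3 = 74
x_4 = 108
y_4 = 90
r_4 = 44
x0_5 = 80
y0_5 = 184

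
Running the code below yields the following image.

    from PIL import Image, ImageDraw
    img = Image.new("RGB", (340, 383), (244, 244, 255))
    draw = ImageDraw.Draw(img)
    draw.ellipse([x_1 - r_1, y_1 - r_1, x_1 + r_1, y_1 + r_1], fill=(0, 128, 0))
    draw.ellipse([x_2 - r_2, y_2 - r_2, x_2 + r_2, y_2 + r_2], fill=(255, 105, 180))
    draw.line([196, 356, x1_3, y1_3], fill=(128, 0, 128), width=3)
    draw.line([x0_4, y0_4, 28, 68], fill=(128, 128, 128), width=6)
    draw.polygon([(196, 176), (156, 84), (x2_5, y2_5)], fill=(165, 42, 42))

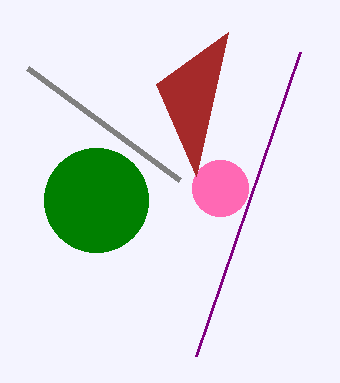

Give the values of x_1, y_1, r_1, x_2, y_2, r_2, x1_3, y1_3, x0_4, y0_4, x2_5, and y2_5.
x_1 = 96
y_1 = 200
r_1 = 52
x_2 = 220
y_2 = 188
r_2 = 28
x1_3 = 300
y1_3 = 52
x0_4 = 180
y0_4 = 180
x2_5 = 228
y2_5 = 32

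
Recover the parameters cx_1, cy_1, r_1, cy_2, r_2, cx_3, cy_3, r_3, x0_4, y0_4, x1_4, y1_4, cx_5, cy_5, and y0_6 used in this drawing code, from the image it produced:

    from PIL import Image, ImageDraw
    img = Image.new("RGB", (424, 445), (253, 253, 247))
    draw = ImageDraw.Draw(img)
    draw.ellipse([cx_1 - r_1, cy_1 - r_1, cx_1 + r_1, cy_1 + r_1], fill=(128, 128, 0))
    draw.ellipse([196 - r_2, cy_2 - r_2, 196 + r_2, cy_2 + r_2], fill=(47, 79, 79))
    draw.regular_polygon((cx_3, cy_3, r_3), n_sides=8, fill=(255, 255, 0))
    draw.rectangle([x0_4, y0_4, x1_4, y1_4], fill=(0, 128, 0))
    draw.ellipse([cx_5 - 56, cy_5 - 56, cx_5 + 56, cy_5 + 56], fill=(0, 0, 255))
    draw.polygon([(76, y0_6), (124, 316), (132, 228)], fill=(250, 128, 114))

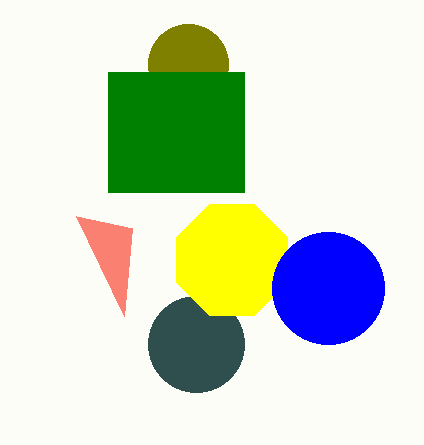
cx_1 = 188, cy_1 = 64, r_1 = 40, cy_2 = 344, r_2 = 48, cx_3 = 232, cy_3 = 260, r_3 = 60, x0_4 = 108, y0_4 = 72, x1_4 = 244, y1_4 = 192, cx_5 = 328, cy_5 = 288, y0_6 = 216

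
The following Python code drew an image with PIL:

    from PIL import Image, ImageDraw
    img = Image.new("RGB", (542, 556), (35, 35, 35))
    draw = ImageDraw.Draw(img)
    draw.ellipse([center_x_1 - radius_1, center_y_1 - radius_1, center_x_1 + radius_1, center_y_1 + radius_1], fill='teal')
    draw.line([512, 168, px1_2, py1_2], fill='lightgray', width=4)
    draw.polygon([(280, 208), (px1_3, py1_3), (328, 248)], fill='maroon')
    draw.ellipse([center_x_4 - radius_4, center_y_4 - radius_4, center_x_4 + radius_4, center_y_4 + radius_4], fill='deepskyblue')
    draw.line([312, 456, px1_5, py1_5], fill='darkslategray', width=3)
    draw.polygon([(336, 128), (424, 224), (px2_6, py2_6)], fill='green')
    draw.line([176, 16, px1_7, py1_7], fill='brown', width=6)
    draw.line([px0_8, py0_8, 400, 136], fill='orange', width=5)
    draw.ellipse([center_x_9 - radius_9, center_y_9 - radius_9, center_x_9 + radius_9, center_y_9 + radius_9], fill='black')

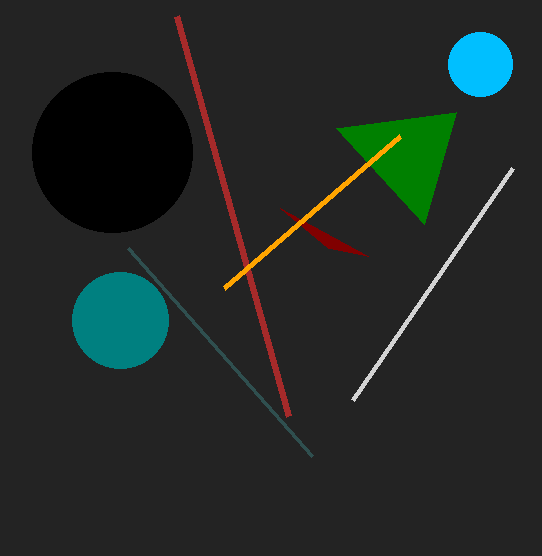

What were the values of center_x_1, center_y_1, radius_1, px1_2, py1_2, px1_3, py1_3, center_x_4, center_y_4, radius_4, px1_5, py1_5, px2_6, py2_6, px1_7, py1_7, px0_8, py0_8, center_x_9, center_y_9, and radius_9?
center_x_1 = 120; center_y_1 = 320; radius_1 = 48; px1_2 = 352; py1_2 = 400; px1_3 = 368; py1_3 = 256; center_x_4 = 480; center_y_4 = 64; radius_4 = 32; px1_5 = 128; py1_5 = 248; px2_6 = 456; py2_6 = 112; px1_7 = 288; py1_7 = 416; px0_8 = 224; py0_8 = 288; center_x_9 = 112; center_y_9 = 152; radius_9 = 80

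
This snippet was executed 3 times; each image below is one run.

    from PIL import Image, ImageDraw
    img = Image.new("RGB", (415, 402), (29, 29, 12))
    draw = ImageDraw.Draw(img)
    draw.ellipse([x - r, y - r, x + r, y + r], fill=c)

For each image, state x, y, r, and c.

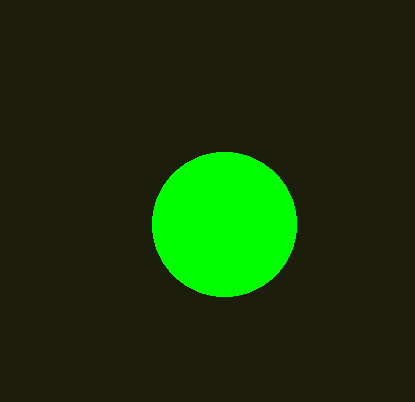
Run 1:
x = 224
y = 224
r = 72
c = 'lime'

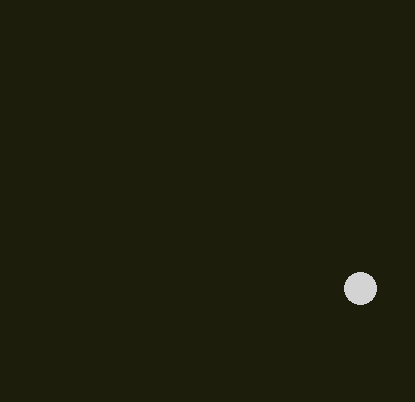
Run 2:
x = 360, y = 288, r = 16, c = 'lightgray'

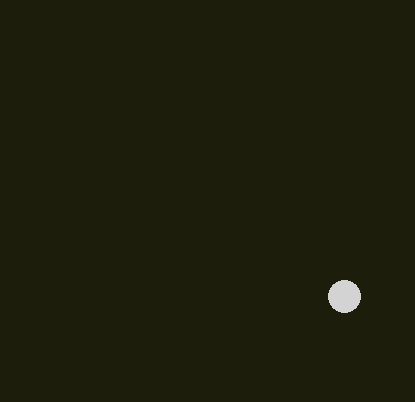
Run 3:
x = 344; y = 296; r = 16; c = 'lightgray'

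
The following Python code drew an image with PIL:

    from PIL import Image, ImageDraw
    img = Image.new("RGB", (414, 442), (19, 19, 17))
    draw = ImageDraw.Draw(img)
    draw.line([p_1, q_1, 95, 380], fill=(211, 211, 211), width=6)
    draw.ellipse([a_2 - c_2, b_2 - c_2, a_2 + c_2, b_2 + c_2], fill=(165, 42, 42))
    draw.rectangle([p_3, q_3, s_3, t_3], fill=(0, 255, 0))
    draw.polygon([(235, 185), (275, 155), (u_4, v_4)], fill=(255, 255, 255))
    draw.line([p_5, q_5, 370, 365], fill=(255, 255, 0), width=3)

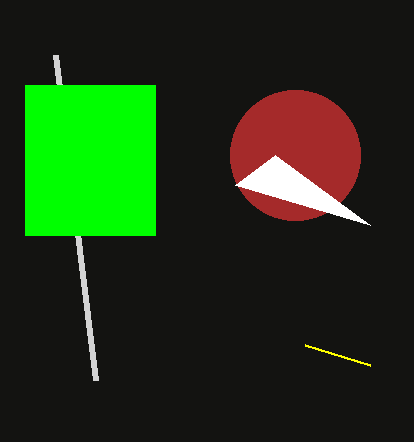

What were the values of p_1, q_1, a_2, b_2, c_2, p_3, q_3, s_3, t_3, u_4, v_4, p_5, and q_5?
p_1 = 55
q_1 = 55
a_2 = 295
b_2 = 155
c_2 = 65
p_3 = 25
q_3 = 85
s_3 = 155
t_3 = 235
u_4 = 370
v_4 = 225
p_5 = 305
q_5 = 345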